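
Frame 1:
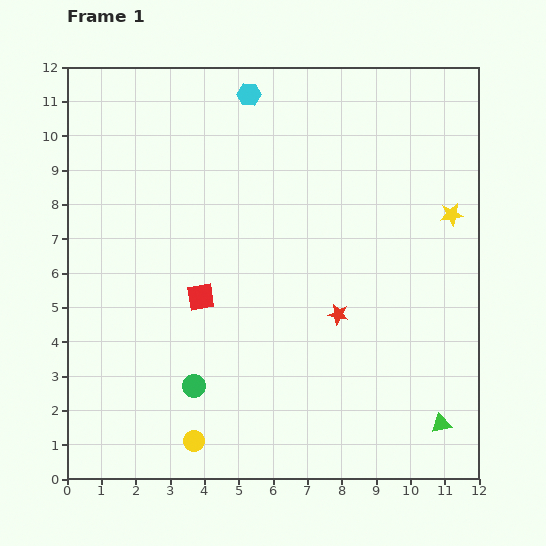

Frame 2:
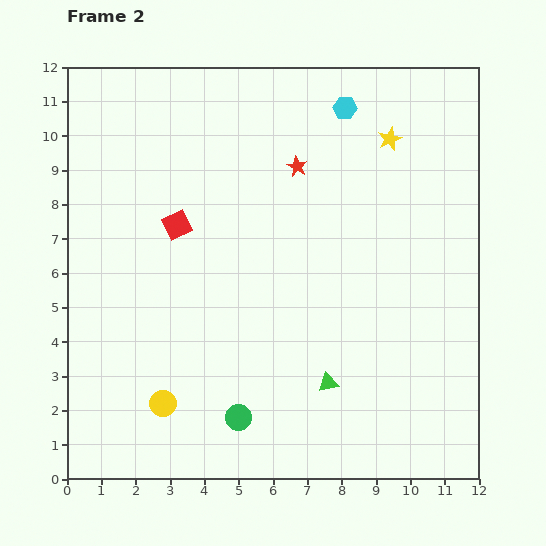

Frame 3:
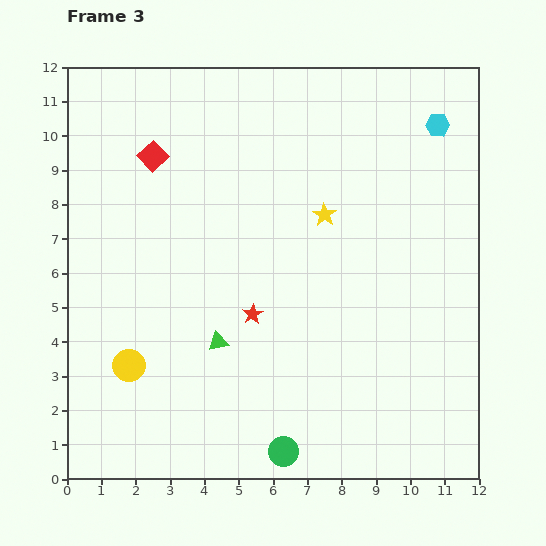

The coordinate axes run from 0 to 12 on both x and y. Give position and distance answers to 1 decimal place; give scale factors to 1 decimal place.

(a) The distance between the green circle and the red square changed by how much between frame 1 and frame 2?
+3.3

Distance in frame 1: 2.6. Distance in frame 2: 5.9.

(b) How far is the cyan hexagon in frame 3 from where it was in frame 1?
5.6

The cyan hexagon moved from (5.3, 11.2) to (10.8, 10.3), a distance of √(5.5² + 0.9²) ≈ 5.6.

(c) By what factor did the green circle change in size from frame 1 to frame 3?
1.3×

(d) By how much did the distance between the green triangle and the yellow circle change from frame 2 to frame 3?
-2.1

Distance in frame 2: 4.8. Distance in frame 3: 2.7.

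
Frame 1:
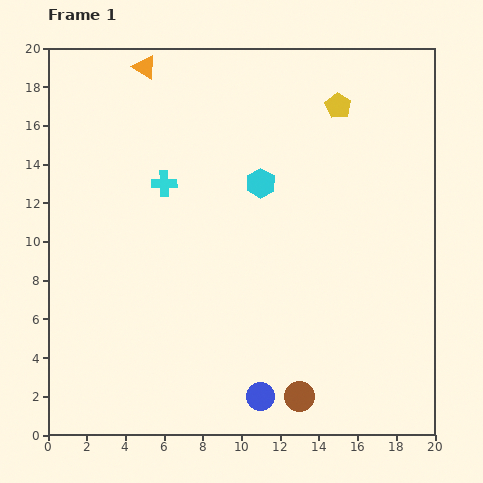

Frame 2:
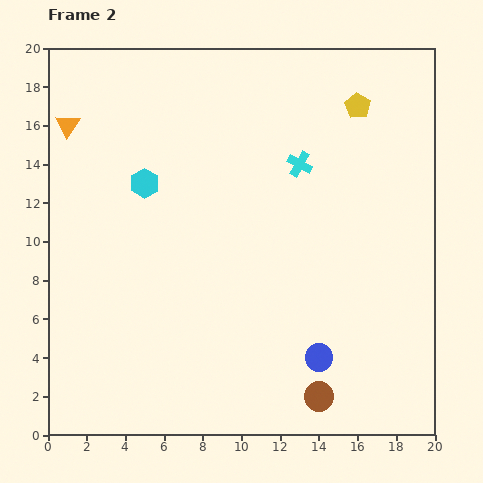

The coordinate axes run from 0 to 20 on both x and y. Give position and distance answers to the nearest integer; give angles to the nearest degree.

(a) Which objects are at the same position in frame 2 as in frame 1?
none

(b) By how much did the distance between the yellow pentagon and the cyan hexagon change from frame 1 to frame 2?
+6

Distance in frame 1: 6. Distance in frame 2: 12.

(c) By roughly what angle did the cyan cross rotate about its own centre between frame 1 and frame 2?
30° clockwise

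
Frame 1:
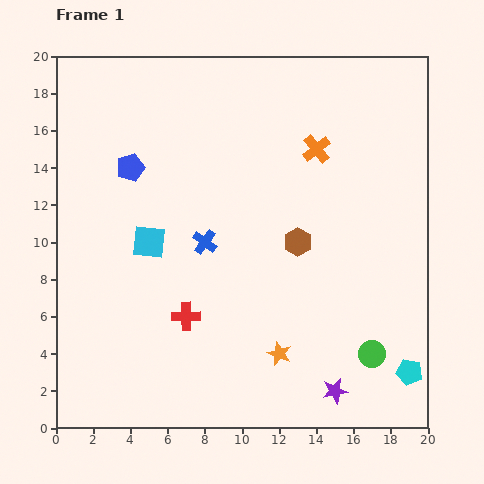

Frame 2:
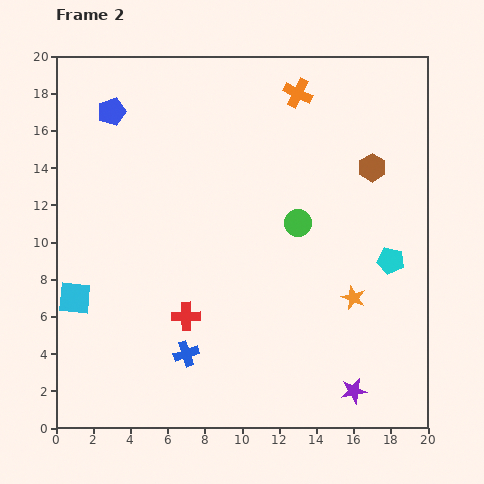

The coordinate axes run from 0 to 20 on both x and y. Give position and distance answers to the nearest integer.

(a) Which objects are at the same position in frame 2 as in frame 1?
the red cross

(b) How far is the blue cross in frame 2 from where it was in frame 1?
6

The blue cross moved from (8, 10) to (7, 4), a distance of √(1² + 6²) ≈ 6.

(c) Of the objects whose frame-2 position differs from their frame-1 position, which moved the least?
the purple star

(moved 1)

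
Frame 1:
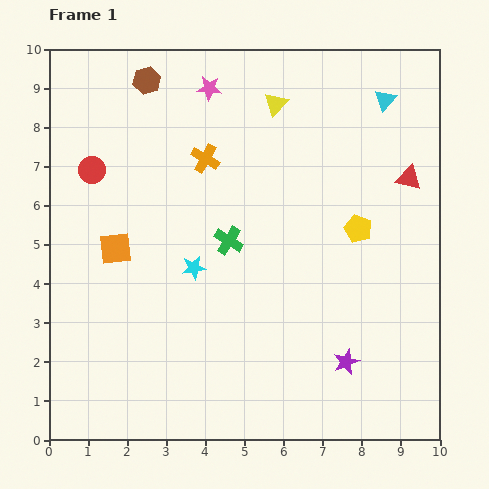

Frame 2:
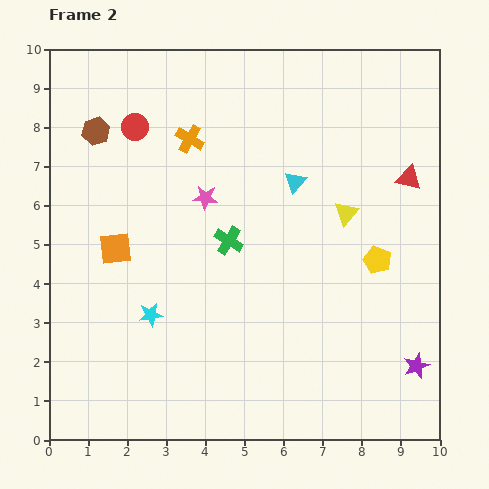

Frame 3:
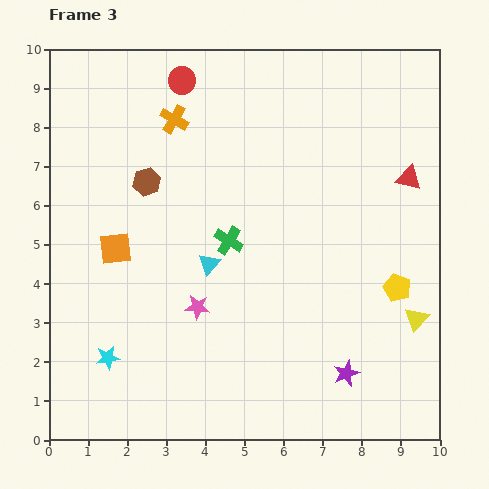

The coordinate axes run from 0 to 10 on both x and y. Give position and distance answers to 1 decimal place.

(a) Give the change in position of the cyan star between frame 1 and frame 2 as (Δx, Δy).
(-1.1, -1.2)

The cyan star was at (3.7, 4.4) in frame 1 and (2.6, 3.2) in frame 2.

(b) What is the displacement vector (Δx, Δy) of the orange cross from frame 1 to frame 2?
(-0.4, 0.5)

The orange cross was at (4.0, 7.2) in frame 1 and (3.6, 7.7) in frame 2.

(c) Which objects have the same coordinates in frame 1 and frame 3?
the green cross, the red triangle, the orange square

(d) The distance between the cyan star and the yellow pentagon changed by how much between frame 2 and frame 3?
+1.6

Distance in frame 2: 6.0. Distance in frame 3: 7.6.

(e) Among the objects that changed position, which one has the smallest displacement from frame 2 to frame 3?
the orange cross

(moved 0.6)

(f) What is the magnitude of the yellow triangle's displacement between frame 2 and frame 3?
3.2

The yellow triangle moved from (7.6, 5.8) to (9.4, 3.1), a distance of √(1.8² + 2.7²) ≈ 3.2.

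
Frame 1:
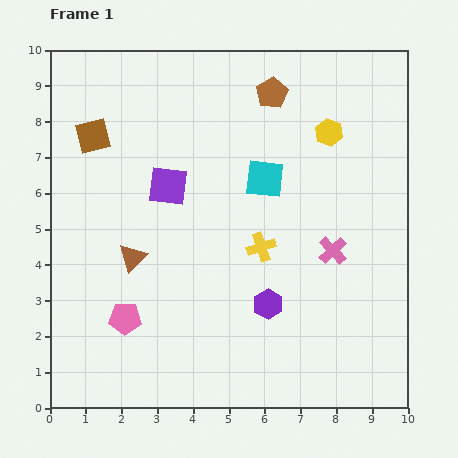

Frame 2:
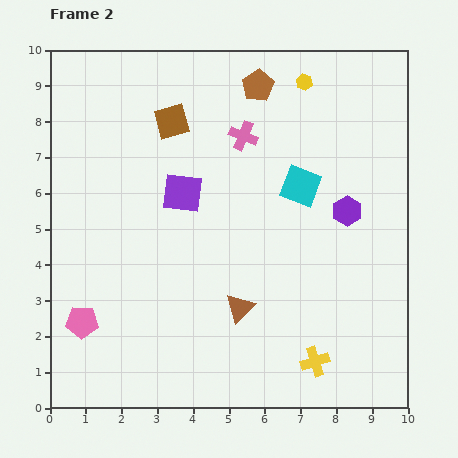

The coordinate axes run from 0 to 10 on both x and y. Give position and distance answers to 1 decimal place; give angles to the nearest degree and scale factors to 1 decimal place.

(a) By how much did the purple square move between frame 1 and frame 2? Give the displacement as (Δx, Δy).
(0.4, -0.2)

The purple square was at (3.3, 6.2) in frame 1 and (3.7, 6.0) in frame 2.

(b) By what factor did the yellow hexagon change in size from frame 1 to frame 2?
0.6×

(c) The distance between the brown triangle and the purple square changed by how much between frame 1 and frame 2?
+1.4

Distance in frame 1: 2.2. Distance in frame 2: 3.6.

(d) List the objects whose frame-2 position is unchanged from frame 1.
none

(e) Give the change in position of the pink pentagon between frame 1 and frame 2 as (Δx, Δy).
(-1.2, -0.1)

The pink pentagon was at (2.1, 2.5) in frame 1 and (0.9, 2.4) in frame 2.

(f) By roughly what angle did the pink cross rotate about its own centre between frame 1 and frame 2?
24° counter-clockwise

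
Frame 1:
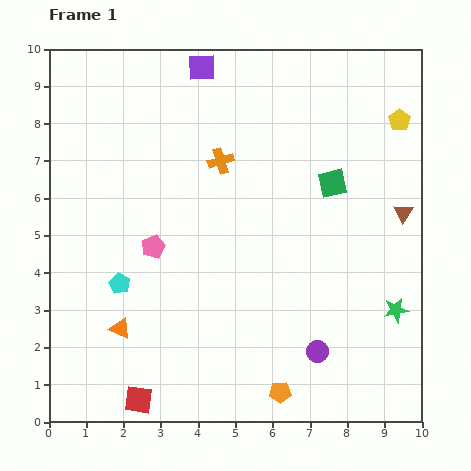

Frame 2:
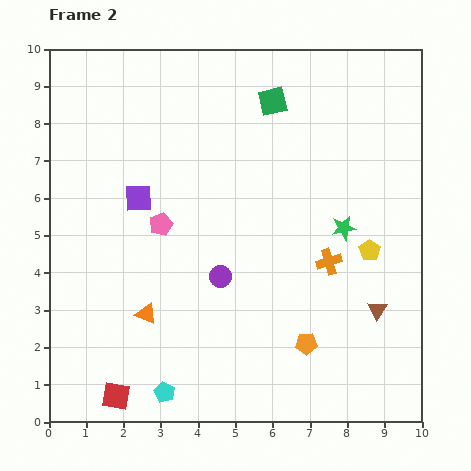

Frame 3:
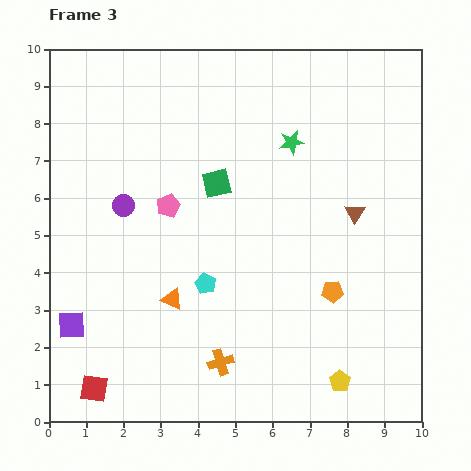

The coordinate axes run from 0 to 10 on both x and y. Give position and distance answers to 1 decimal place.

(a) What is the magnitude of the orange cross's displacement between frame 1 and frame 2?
4.0

The orange cross moved from (4.6, 7.0) to (7.5, 4.3), a distance of √(2.9² + 2.7²) ≈ 4.0.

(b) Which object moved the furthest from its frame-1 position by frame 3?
the purple square

(moved 7.7; next 7.2)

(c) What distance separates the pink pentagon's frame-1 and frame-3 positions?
1.2

The pink pentagon moved from (2.8, 4.7) to (3.2, 5.8), a distance of √(0.4² + 1.1²) ≈ 1.2.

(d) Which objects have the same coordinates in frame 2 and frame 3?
none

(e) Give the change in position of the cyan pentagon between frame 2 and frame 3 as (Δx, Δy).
(1.1, 2.9)

The cyan pentagon was at (3.1, 0.8) in frame 2 and (4.2, 3.7) in frame 3.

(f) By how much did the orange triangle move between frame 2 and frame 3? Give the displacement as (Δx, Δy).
(0.7, 0.4)

The orange triangle was at (2.6, 2.9) in frame 2 and (3.3, 3.3) in frame 3.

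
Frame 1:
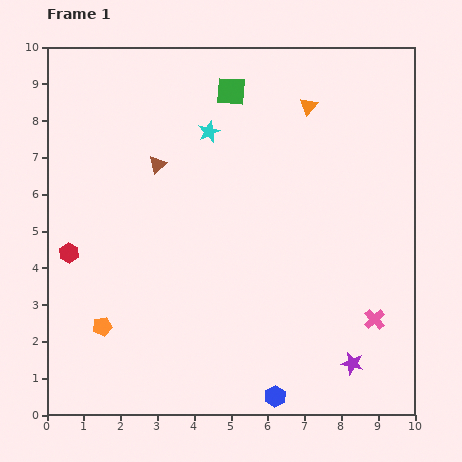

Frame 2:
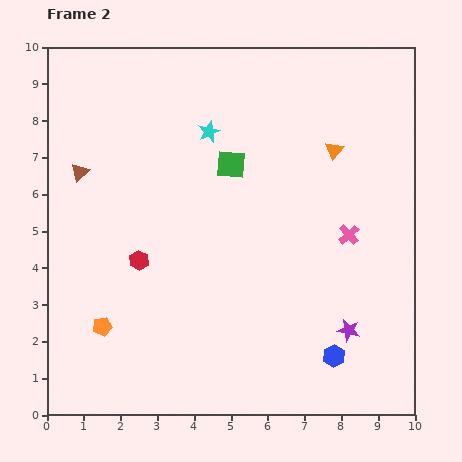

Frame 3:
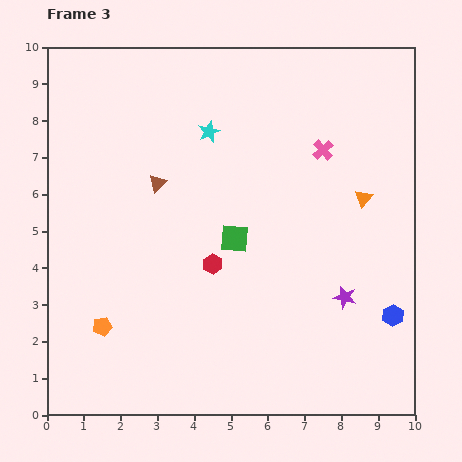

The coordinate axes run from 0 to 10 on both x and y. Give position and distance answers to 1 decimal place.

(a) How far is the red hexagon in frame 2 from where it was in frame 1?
1.9

The red hexagon moved from (0.6, 4.4) to (2.5, 4.2), a distance of √(1.9² + 0.2²) ≈ 1.9.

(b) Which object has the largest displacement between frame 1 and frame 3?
the pink cross

(moved 4.8; next 4.0)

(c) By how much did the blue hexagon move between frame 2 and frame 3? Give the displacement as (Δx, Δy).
(1.6, 1.1)

The blue hexagon was at (7.8, 1.6) in frame 2 and (9.4, 2.7) in frame 3.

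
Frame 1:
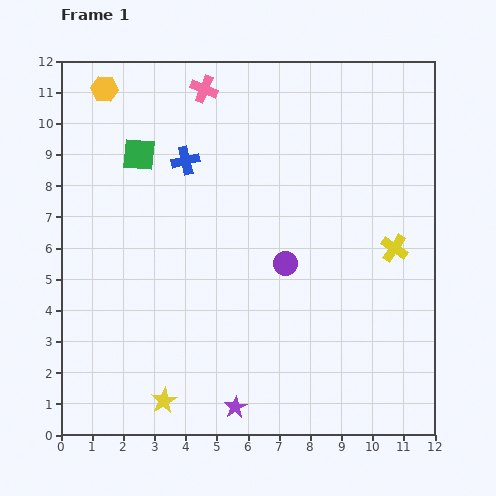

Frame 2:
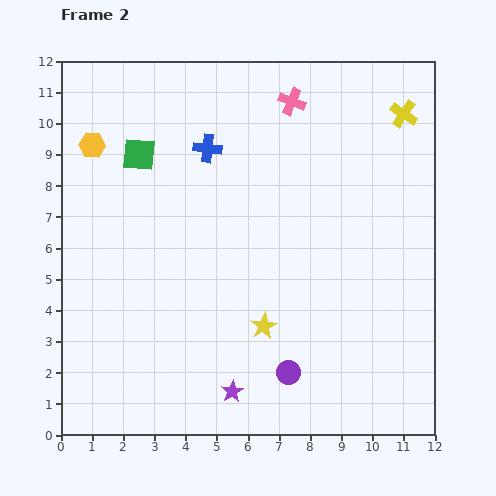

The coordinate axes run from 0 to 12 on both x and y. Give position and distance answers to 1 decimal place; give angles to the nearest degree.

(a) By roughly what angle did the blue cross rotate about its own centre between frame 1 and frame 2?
20° clockwise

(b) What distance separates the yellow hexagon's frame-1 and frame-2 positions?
1.8

The yellow hexagon moved from (1.4, 11.1) to (1.0, 9.3), a distance of √(0.4² + 1.8²) ≈ 1.8.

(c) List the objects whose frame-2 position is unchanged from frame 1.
the green square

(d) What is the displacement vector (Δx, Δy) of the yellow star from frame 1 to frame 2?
(3.2, 2.4)

The yellow star was at (3.3, 1.1) in frame 1 and (6.5, 3.5) in frame 2.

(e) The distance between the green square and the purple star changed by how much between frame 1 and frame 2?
-0.5

Distance in frame 1: 8.7. Distance in frame 2: 8.2.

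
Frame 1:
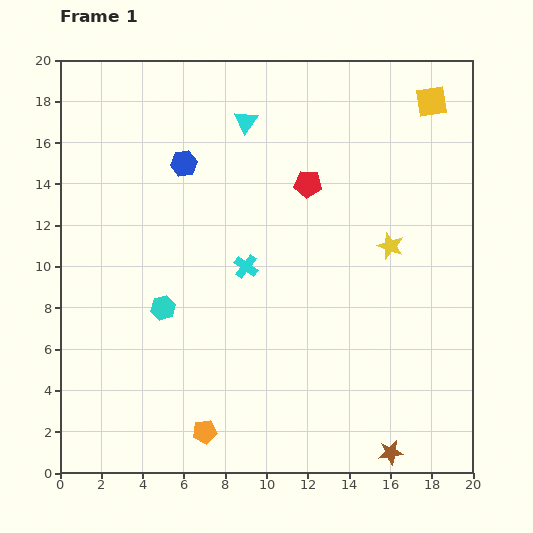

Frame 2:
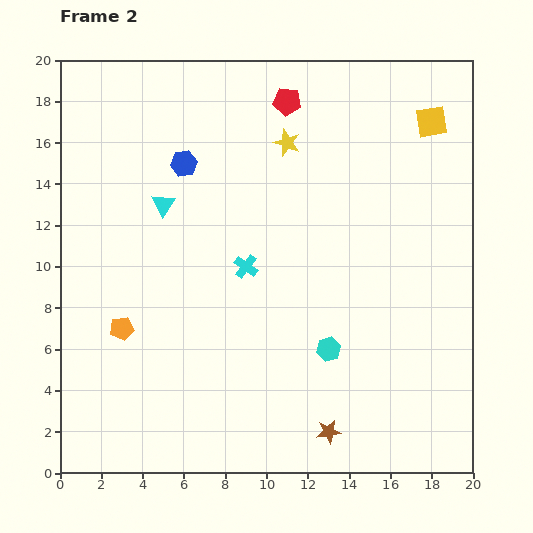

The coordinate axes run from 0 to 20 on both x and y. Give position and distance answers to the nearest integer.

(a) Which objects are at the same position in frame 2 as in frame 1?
the blue hexagon, the cyan cross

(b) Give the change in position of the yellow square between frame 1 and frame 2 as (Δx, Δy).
(0, -1)

The yellow square was at (18, 18) in frame 1 and (18, 17) in frame 2.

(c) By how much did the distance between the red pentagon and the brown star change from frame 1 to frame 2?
+2

Distance in frame 1: 14. Distance in frame 2: 16.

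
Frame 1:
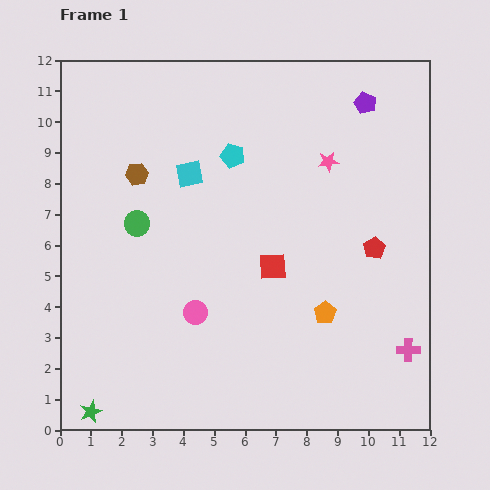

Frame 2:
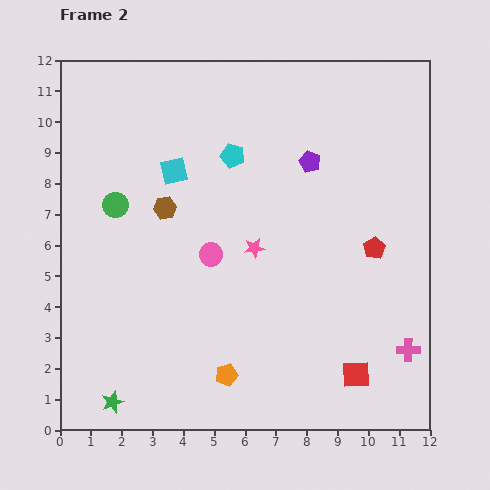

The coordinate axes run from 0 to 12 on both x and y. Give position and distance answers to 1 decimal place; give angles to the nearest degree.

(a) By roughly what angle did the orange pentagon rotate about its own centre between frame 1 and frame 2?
18° clockwise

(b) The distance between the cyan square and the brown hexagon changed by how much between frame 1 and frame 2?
-0.5

Distance in frame 1: 1.7. Distance in frame 2: 1.2.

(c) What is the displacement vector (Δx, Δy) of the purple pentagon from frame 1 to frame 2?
(-1.8, -1.9)

The purple pentagon was at (9.9, 10.6) in frame 1 and (8.1, 8.7) in frame 2.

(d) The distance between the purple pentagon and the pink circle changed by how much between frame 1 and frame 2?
-4.3

Distance in frame 1: 8.7. Distance in frame 2: 4.4.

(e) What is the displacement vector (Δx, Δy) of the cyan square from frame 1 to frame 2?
(-0.5, 0.1)

The cyan square was at (4.2, 8.3) in frame 1 and (3.7, 8.4) in frame 2.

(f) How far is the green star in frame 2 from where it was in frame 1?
0.8

The green star moved from (1.0, 0.6) to (1.7, 0.9), a distance of √(0.7² + 0.3²) ≈ 0.8.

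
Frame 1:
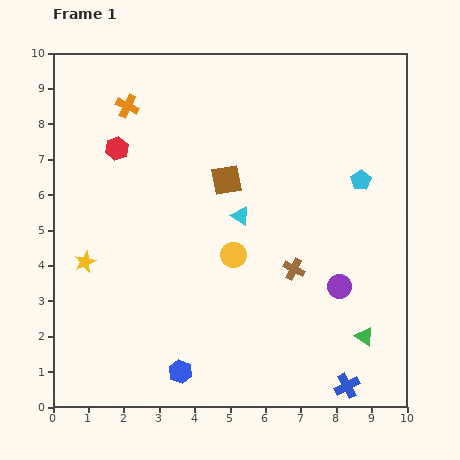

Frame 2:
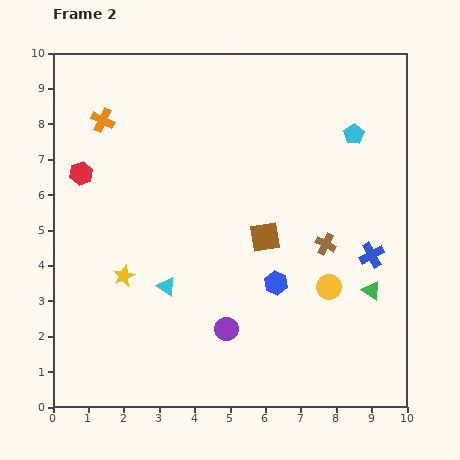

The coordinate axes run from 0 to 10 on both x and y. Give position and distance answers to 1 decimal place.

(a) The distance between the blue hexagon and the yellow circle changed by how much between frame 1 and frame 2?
-2.1

Distance in frame 1: 3.6. Distance in frame 2: 1.5.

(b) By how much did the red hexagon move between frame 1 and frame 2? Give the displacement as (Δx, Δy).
(-1.0, -0.7)

The red hexagon was at (1.8, 7.3) in frame 1 and (0.8, 6.6) in frame 2.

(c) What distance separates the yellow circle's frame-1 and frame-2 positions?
2.8

The yellow circle moved from (5.1, 4.3) to (7.8, 3.4), a distance of √(2.7² + 0.9²) ≈ 2.8.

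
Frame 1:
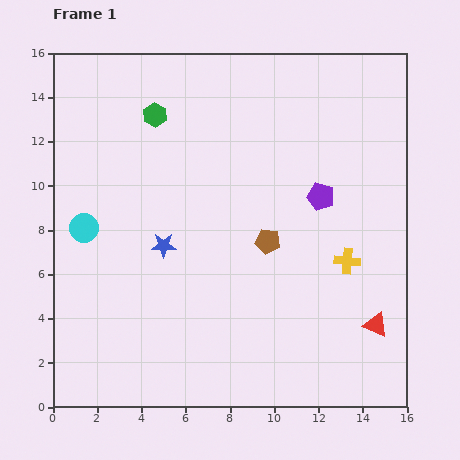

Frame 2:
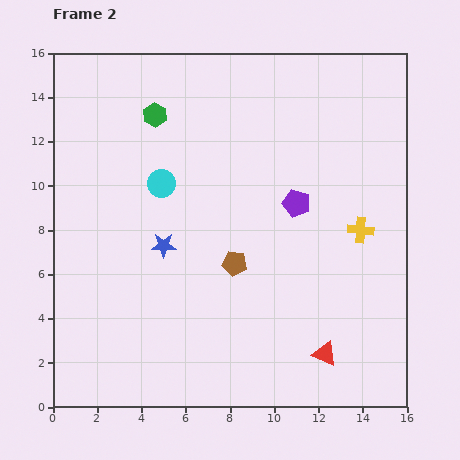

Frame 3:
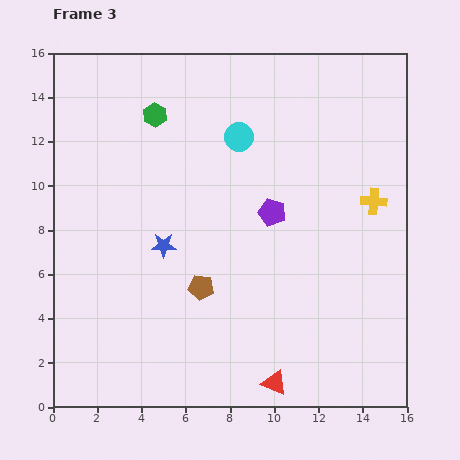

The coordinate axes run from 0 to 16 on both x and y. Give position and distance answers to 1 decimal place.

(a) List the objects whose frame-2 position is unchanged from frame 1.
the blue star, the green hexagon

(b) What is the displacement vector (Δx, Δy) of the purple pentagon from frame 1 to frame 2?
(-1.1, -0.3)

The purple pentagon was at (12.1, 9.5) in frame 1 and (11.0, 9.2) in frame 2.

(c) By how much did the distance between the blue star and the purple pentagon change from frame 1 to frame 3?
-2.3

Distance in frame 1: 7.4. Distance in frame 3: 5.1.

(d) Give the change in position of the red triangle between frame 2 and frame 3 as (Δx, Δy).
(-2.3, -1.3)

The red triangle was at (12.3, 2.4) in frame 2 and (10.0, 1.1) in frame 3.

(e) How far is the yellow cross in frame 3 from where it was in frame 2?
1.4

The yellow cross moved from (13.9, 8.0) to (14.5, 9.3), a distance of √(0.6² + 1.3²) ≈ 1.4.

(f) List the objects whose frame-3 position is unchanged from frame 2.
the blue star, the green hexagon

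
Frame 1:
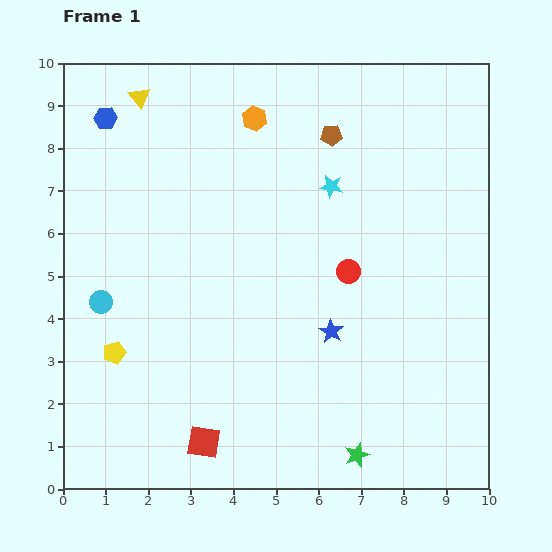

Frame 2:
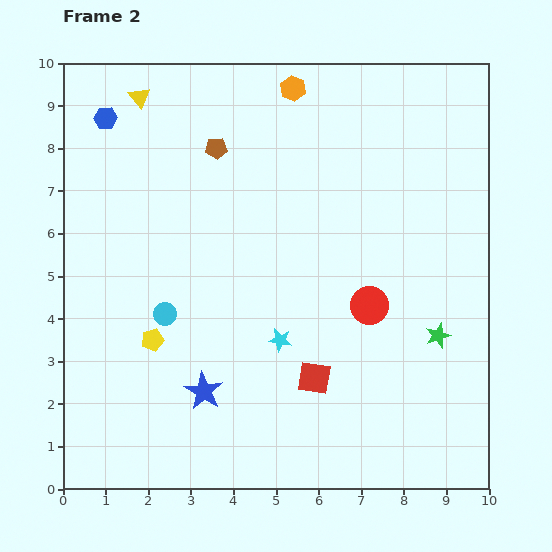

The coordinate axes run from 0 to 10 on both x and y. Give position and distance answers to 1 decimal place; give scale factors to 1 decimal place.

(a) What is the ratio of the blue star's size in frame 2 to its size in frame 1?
1.6×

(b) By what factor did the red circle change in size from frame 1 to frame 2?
1.6×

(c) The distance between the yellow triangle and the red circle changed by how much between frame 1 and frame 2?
+0.9

Distance in frame 1: 6.4. Distance in frame 2: 7.3.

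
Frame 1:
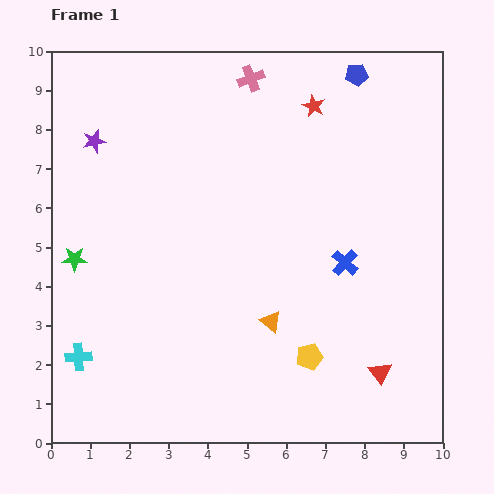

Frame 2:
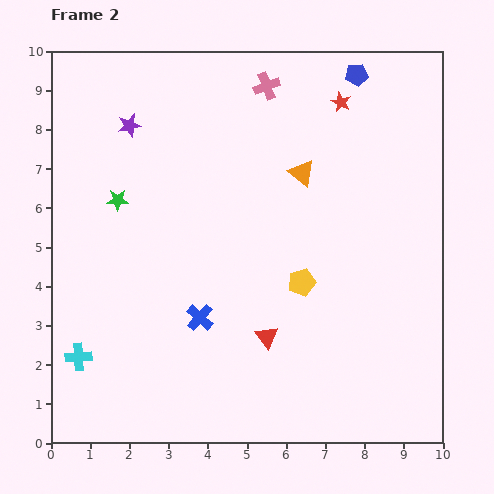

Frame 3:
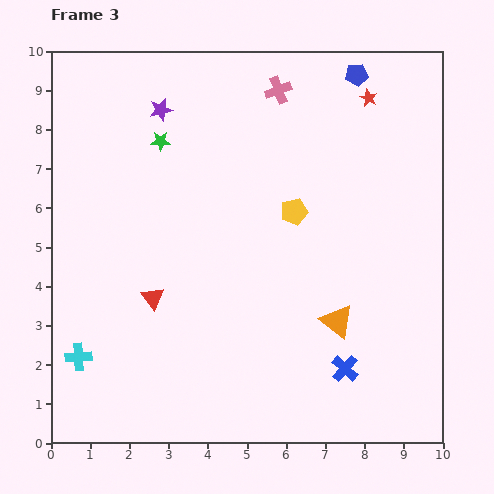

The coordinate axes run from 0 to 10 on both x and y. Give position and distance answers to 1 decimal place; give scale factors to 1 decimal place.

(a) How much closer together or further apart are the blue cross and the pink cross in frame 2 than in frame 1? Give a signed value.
+0.8

Distance in frame 1: 5.3. Distance in frame 2: 6.1.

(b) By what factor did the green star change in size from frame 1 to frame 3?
0.8×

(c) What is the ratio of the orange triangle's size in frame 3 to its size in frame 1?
1.6×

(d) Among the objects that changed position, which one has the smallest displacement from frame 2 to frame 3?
the pink cross

(moved 0.3)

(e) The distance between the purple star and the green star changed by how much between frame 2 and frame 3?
-1.1

Distance in frame 2: 1.9. Distance in frame 3: 0.8.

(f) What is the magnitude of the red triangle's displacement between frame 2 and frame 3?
3.1

The red triangle moved from (5.5, 2.7) to (2.6, 3.7), a distance of √(2.9² + 1.0²) ≈ 3.1.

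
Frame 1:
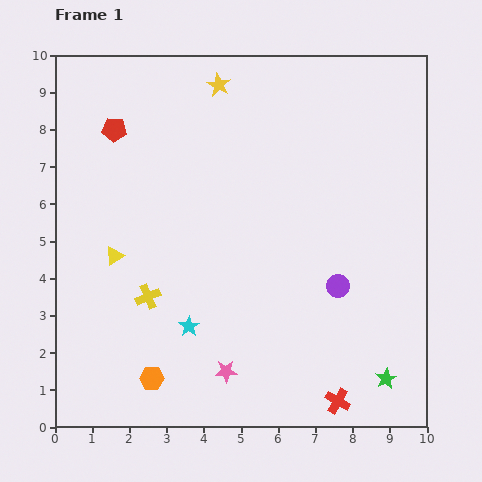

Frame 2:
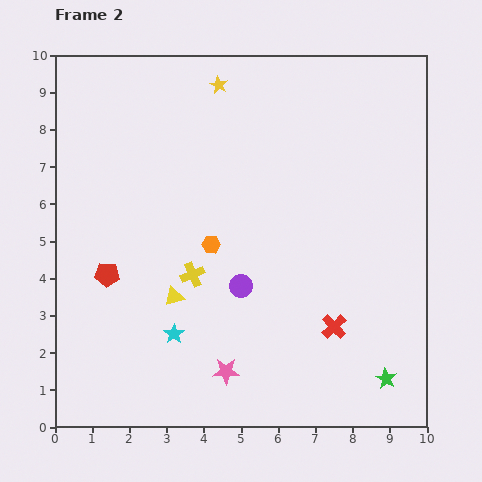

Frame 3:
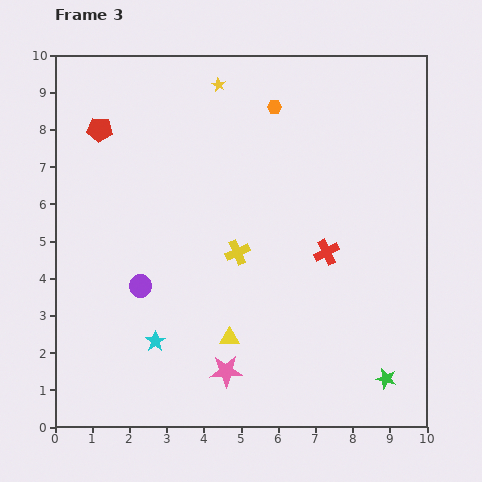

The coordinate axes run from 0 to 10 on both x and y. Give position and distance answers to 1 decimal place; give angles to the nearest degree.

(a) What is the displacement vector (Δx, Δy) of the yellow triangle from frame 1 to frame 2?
(1.6, -1.1)

The yellow triangle was at (1.6, 4.6) in frame 1 and (3.2, 3.5) in frame 2.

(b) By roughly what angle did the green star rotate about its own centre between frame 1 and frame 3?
30° counter-clockwise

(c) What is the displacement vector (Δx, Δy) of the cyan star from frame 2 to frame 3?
(-0.5, -0.2)

The cyan star was at (3.2, 2.5) in frame 2 and (2.7, 2.3) in frame 3.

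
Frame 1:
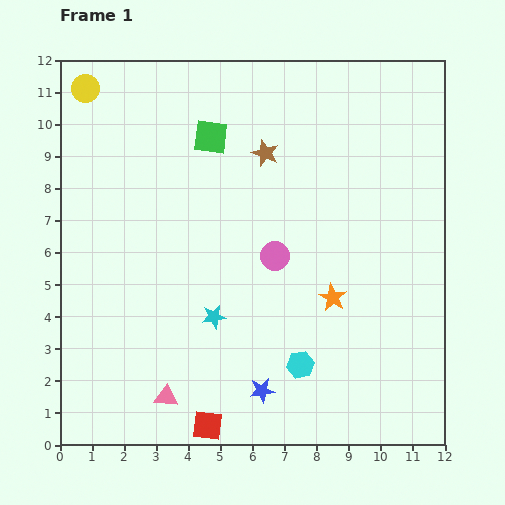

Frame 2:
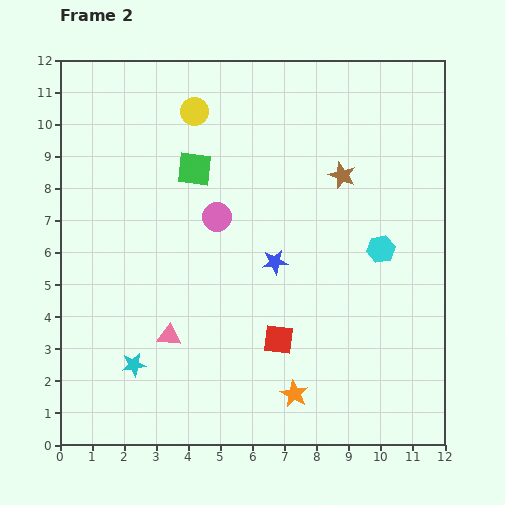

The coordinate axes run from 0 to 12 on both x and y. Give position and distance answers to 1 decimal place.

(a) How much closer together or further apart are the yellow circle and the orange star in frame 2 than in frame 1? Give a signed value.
-0.8

Distance in frame 1: 10.1. Distance in frame 2: 9.3.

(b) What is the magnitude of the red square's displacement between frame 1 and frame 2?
3.5

The red square moved from (4.6, 0.6) to (6.8, 3.3), a distance of √(2.2² + 2.7²) ≈ 3.5.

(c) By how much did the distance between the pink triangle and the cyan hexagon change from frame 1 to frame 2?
+2.8

Distance in frame 1: 4.3. Distance in frame 2: 7.1.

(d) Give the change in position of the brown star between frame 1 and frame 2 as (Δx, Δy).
(2.4, -0.7)

The brown star was at (6.4, 9.1) in frame 1 and (8.8, 8.4) in frame 2.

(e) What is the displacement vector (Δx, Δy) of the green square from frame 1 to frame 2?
(-0.5, -1.0)

The green square was at (4.7, 9.6) in frame 1 and (4.2, 8.6) in frame 2.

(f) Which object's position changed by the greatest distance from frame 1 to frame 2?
the cyan hexagon

(moved 4.4; next 4.0)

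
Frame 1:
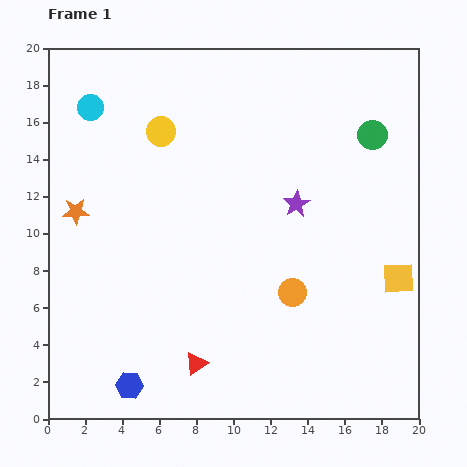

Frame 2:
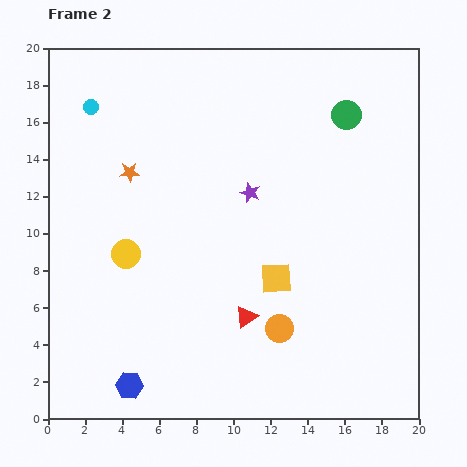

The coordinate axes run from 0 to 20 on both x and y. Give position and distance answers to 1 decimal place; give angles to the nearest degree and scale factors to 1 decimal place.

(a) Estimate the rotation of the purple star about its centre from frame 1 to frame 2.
22° counter-clockwise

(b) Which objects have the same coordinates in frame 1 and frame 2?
the blue hexagon, the cyan circle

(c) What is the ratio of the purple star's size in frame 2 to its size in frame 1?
0.8×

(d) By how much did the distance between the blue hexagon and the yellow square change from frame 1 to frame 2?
-5.8

Distance in frame 1: 15.6. Distance in frame 2: 9.8.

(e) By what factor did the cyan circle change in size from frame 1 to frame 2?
0.6×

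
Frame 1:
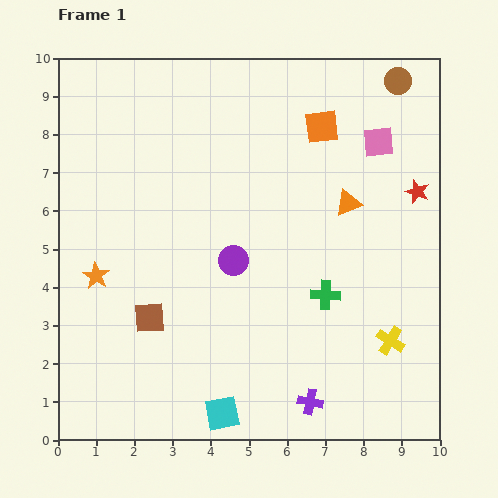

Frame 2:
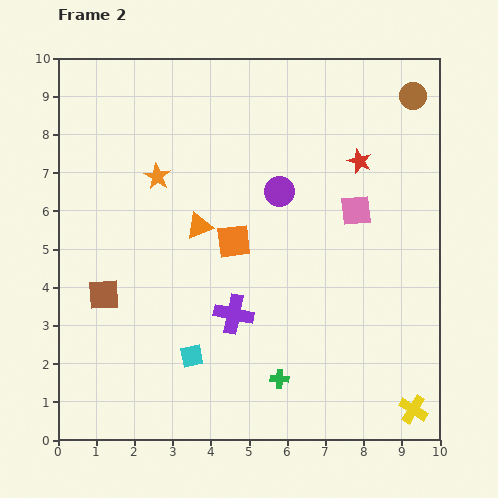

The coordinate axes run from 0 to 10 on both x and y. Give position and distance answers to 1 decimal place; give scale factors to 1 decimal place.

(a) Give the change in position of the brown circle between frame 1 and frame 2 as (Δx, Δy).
(0.4, -0.4)

The brown circle was at (8.9, 9.4) in frame 1 and (9.3, 9.0) in frame 2.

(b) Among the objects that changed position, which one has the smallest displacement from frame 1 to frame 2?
the brown circle

(moved 0.6)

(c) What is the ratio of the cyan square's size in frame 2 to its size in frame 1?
0.7×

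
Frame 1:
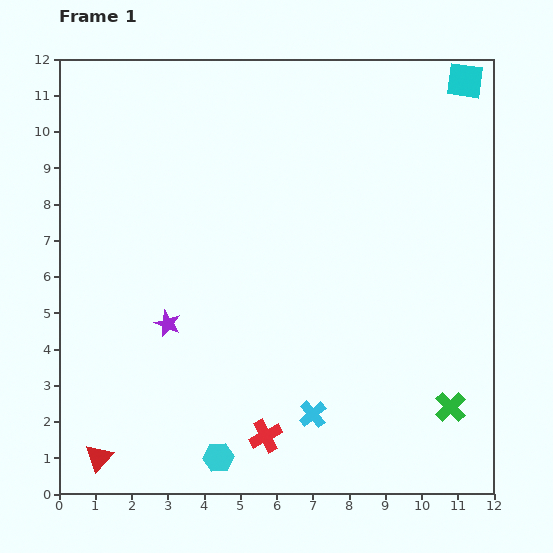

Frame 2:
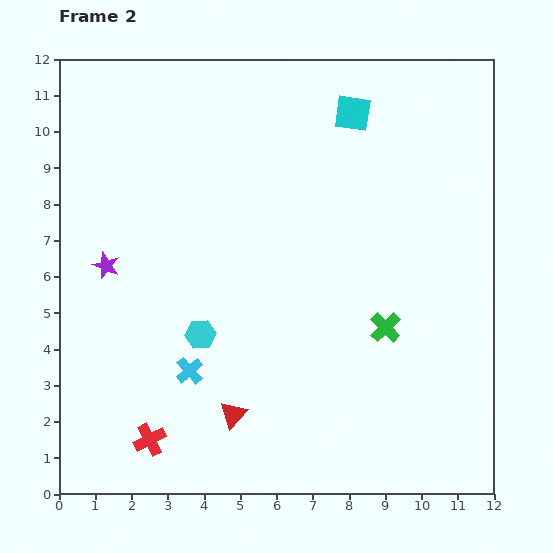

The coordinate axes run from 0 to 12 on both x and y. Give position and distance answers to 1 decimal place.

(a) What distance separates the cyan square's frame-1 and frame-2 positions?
3.2

The cyan square moved from (11.2, 11.4) to (8.1, 10.5), a distance of √(3.1² + 0.9²) ≈ 3.2.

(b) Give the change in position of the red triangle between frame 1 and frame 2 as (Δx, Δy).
(3.7, 1.2)

The red triangle was at (1.1, 1.0) in frame 1 and (4.8, 2.2) in frame 2.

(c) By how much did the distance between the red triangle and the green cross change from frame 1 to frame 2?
-5.0

Distance in frame 1: 9.8. Distance in frame 2: 4.8.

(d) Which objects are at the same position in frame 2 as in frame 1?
none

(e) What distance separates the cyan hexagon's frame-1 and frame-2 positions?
3.4

The cyan hexagon moved from (4.4, 1.0) to (3.9, 4.4), a distance of √(0.5² + 3.4²) ≈ 3.4.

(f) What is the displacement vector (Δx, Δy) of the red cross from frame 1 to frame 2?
(-3.2, -0.1)

The red cross was at (5.7, 1.6) in frame 1 and (2.5, 1.5) in frame 2.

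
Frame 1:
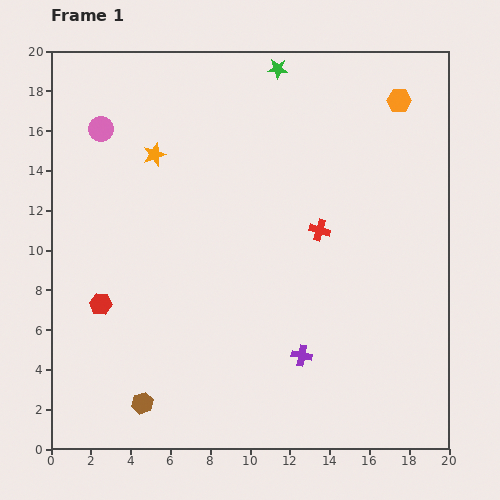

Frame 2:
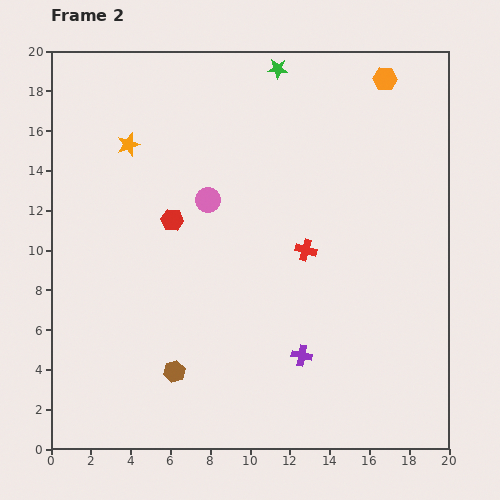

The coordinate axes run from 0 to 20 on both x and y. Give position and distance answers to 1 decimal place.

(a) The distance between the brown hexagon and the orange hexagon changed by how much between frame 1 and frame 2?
-1.8

Distance in frame 1: 19.9. Distance in frame 2: 18.1.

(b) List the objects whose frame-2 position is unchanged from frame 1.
the green star, the purple cross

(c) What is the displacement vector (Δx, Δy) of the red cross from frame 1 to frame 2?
(-0.7, -1.0)

The red cross was at (13.5, 11.0) in frame 1 and (12.8, 10.0) in frame 2.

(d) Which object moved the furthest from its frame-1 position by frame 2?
the pink circle

(moved 6.5; next 5.5)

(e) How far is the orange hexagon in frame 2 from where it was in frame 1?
1.3

The orange hexagon moved from (17.5, 17.5) to (16.8, 18.6), a distance of √(0.7² + 1.1²) ≈ 1.3.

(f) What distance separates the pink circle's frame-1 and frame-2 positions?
6.5

The pink circle moved from (2.5, 16.1) to (7.9, 12.5), a distance of √(5.4² + 3.6²) ≈ 6.5.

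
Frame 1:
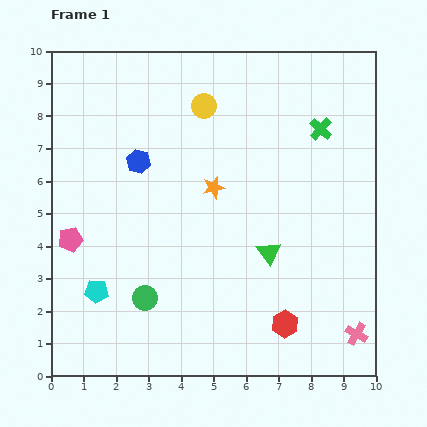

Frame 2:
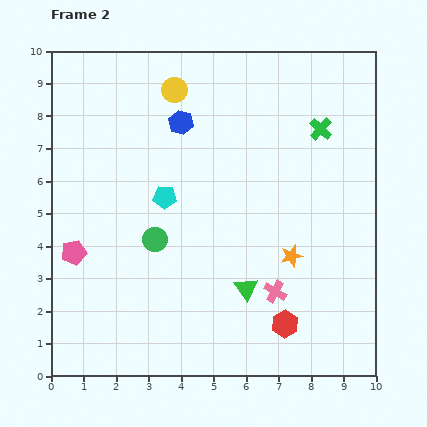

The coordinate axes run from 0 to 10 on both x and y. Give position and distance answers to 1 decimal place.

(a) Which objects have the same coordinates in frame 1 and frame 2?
the green cross, the red hexagon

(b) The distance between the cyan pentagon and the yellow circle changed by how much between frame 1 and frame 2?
-3.3

Distance in frame 1: 6.6. Distance in frame 2: 3.3.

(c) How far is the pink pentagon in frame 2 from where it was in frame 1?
0.4

The pink pentagon moved from (0.6, 4.2) to (0.7, 3.8), a distance of √(0.1² + 0.4²) ≈ 0.4.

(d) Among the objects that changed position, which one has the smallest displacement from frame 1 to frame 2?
the pink pentagon

(moved 0.4)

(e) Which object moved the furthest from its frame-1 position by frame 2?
the cyan pentagon

(moved 3.6; next 3.2)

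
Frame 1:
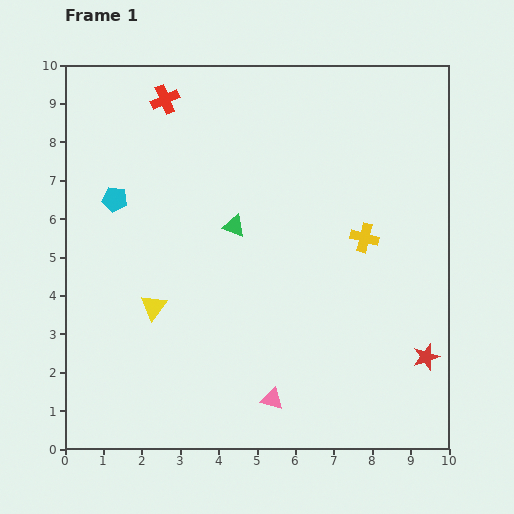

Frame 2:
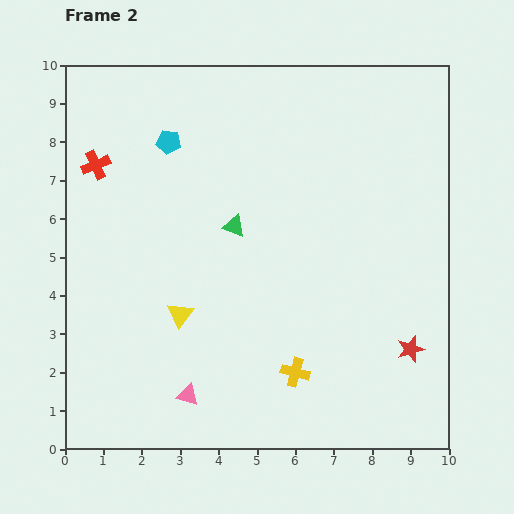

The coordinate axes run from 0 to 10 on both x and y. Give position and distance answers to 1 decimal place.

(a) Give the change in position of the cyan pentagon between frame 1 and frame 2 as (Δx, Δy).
(1.4, 1.5)

The cyan pentagon was at (1.3, 6.5) in frame 1 and (2.7, 8.0) in frame 2.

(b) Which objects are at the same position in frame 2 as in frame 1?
the green triangle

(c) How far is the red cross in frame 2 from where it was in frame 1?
2.5

The red cross moved from (2.6, 9.1) to (0.8, 7.4), a distance of √(1.8² + 1.7²) ≈ 2.5.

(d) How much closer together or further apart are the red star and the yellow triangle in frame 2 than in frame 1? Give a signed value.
-1.1

Distance in frame 1: 7.2. Distance in frame 2: 6.1.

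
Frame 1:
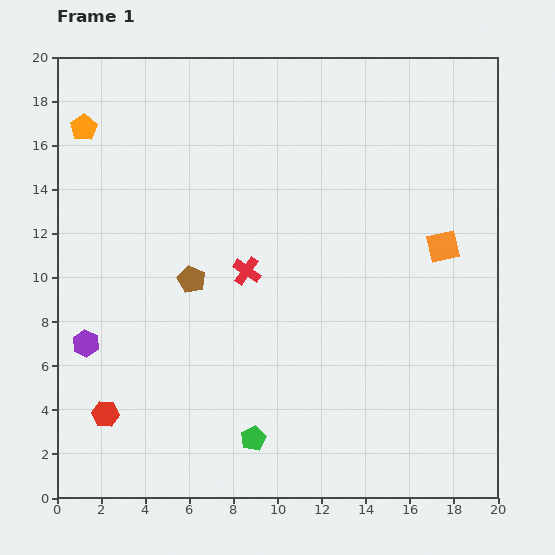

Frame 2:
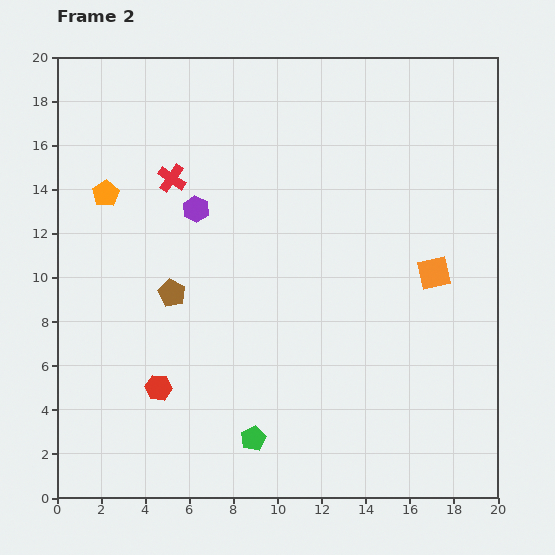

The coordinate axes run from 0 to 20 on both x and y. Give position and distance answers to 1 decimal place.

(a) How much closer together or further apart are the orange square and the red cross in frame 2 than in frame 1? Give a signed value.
+3.7

Distance in frame 1: 9.0. Distance in frame 2: 12.7.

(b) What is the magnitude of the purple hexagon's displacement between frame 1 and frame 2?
7.9

The purple hexagon moved from (1.3, 7.0) to (6.3, 13.1), a distance of √(5.0² + 6.1²) ≈ 7.9.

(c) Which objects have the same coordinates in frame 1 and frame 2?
the green pentagon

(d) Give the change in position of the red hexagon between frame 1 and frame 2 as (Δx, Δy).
(2.4, 1.2)

The red hexagon was at (2.2, 3.8) in frame 1 and (4.6, 5.0) in frame 2.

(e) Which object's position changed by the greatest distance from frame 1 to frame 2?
the purple hexagon

(moved 7.9; next 5.4)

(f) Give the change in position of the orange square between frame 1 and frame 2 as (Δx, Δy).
(-0.4, -1.2)

The orange square was at (17.5, 11.4) in frame 1 and (17.1, 10.2) in frame 2.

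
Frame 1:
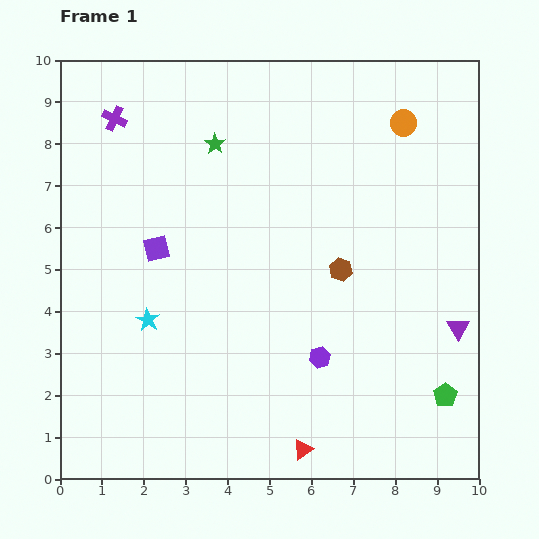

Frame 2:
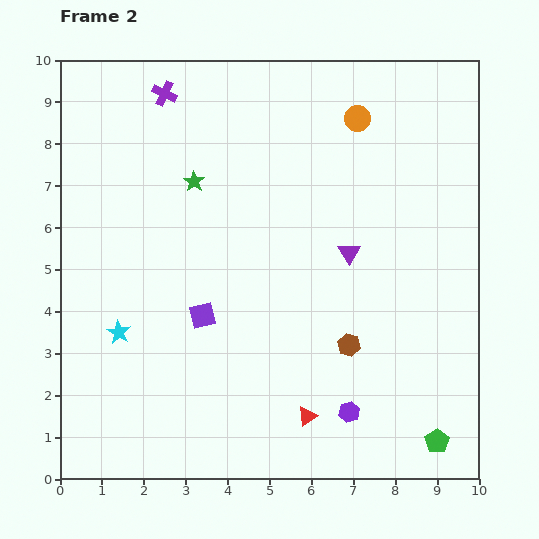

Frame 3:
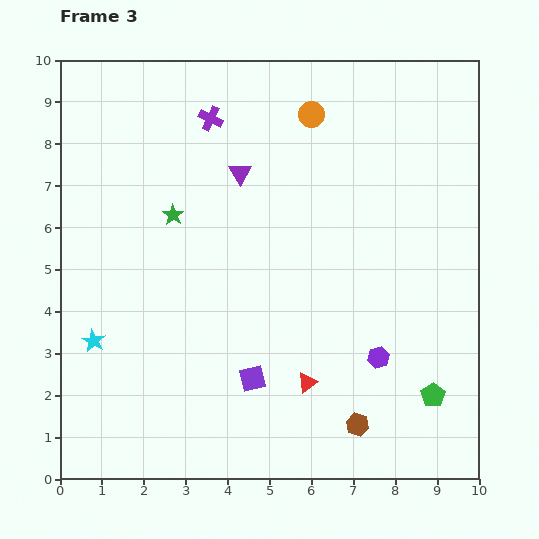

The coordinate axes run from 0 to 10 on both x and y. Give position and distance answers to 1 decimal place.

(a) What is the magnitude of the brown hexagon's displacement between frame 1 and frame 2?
1.8

The brown hexagon moved from (6.7, 5.0) to (6.9, 3.2), a distance of √(0.2² + 1.8²) ≈ 1.8.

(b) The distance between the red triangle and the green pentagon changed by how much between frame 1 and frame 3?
-0.6

Distance in frame 1: 3.6. Distance in frame 3: 3.0.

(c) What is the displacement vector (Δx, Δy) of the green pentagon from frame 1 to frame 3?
(-0.3, 0.0)

The green pentagon was at (9.2, 2.0) in frame 1 and (8.9, 2.0) in frame 3.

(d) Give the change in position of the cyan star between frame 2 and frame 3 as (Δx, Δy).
(-0.6, -0.2)

The cyan star was at (1.4, 3.5) in frame 2 and (0.8, 3.3) in frame 3.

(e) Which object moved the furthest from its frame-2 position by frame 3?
the purple triangle

(moved 3.2; next 1.9)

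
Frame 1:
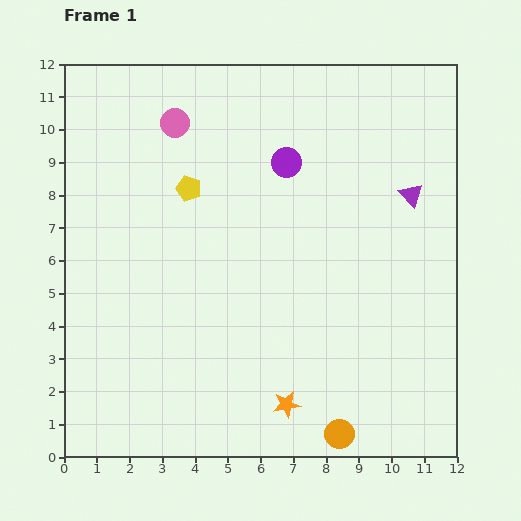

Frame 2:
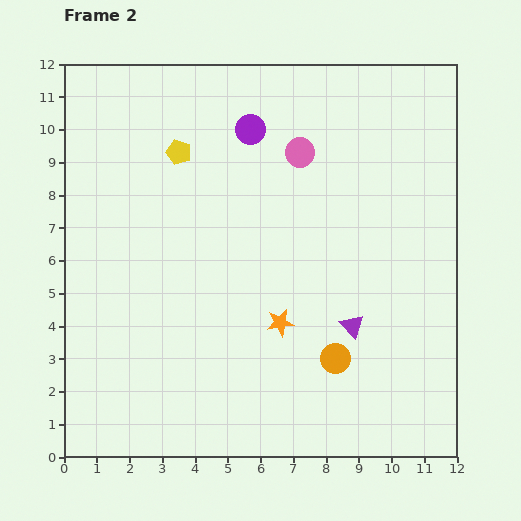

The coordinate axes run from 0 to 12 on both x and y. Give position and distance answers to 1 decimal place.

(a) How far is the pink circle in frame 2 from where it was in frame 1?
3.9

The pink circle moved from (3.4, 10.2) to (7.2, 9.3), a distance of √(3.8² + 0.9²) ≈ 3.9.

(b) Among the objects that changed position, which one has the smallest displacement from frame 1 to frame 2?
the yellow pentagon

(moved 1.1)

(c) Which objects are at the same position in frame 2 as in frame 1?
none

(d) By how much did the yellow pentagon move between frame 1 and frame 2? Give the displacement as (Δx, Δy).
(-0.3, 1.1)

The yellow pentagon was at (3.8, 8.2) in frame 1 and (3.5, 9.3) in frame 2.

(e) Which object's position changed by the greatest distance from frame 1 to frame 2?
the purple triangle

(moved 4.4; next 3.9)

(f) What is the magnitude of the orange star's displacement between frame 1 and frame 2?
2.5

The orange star moved from (6.8, 1.6) to (6.6, 4.1), a distance of √(0.2² + 2.5²) ≈ 2.5.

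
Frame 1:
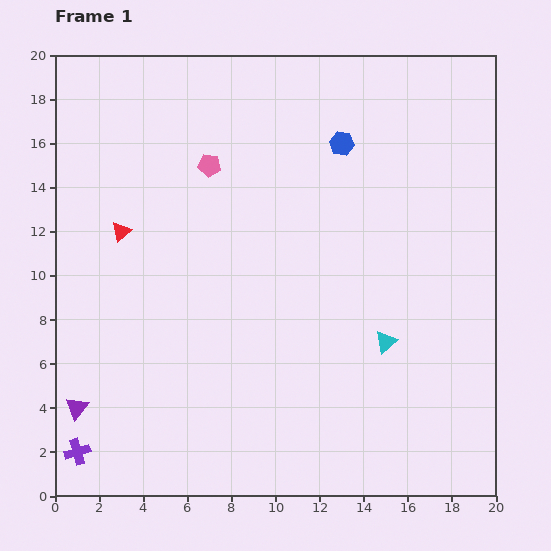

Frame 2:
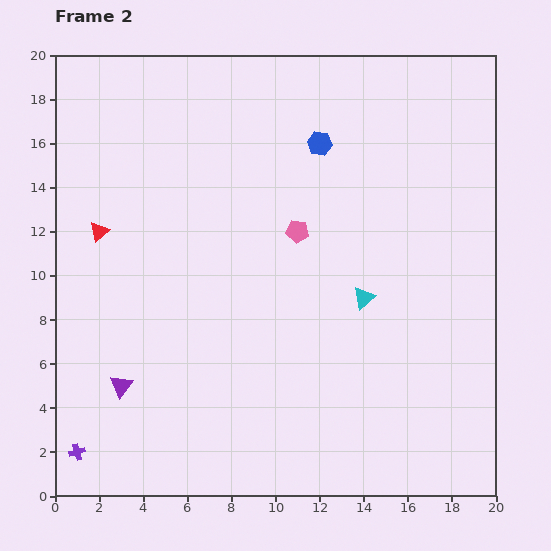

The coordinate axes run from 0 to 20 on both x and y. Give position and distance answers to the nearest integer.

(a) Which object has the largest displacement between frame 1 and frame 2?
the pink pentagon

(moved 5; next 2)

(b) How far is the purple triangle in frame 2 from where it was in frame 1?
2

The purple triangle moved from (1, 4) to (3, 5), a distance of √(2² + 1²) ≈ 2.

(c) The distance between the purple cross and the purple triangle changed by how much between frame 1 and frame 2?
+2

Distance in frame 1: 2. Distance in frame 2: 4.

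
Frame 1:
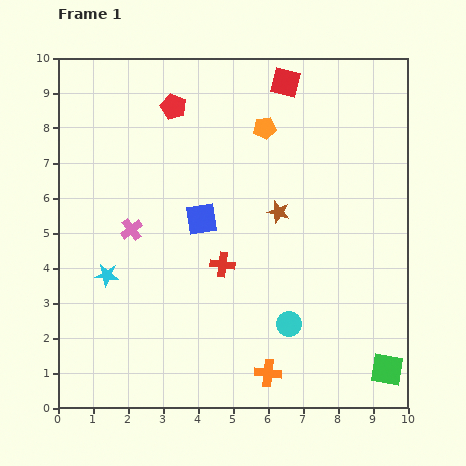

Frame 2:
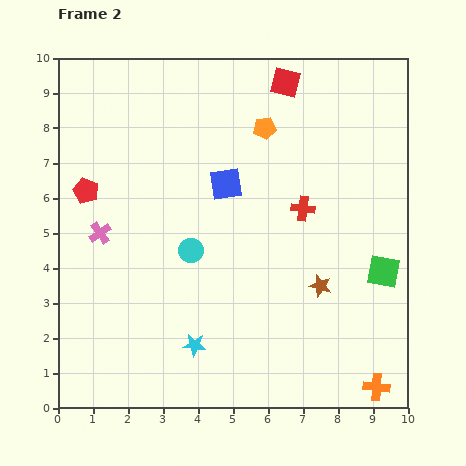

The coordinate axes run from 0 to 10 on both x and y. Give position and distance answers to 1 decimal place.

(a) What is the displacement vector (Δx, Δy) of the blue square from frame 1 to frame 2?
(0.7, 1.0)

The blue square was at (4.1, 5.4) in frame 1 and (4.8, 6.4) in frame 2.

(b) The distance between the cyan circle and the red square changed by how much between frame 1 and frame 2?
-1.4

Distance in frame 1: 6.9. Distance in frame 2: 5.5.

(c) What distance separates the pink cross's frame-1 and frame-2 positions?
0.9

The pink cross moved from (2.1, 5.1) to (1.2, 5.0), a distance of √(0.9² + 0.1²) ≈ 0.9.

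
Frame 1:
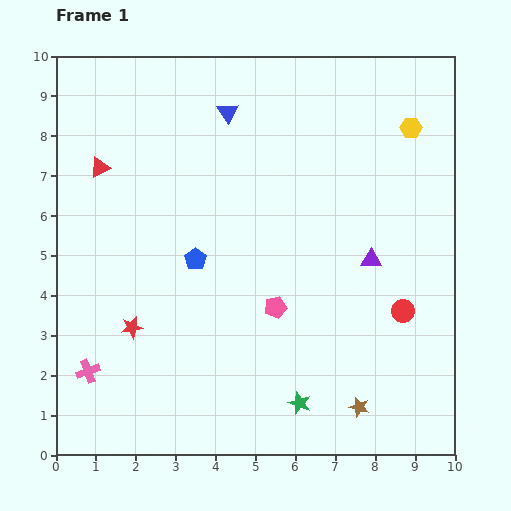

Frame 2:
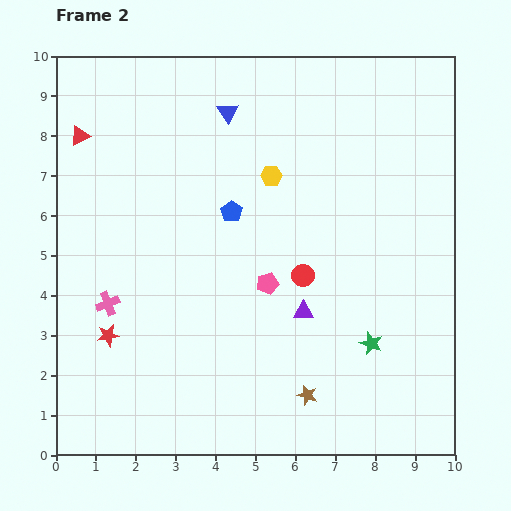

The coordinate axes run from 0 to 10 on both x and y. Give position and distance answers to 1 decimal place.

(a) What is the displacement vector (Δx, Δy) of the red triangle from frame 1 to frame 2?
(-0.5, 0.8)

The red triangle was at (1.1, 7.2) in frame 1 and (0.6, 8.0) in frame 2.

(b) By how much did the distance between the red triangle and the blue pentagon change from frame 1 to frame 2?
+0.9

Distance in frame 1: 3.3. Distance in frame 2: 4.2.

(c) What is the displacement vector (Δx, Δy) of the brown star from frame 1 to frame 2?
(-1.3, 0.3)

The brown star was at (7.6, 1.2) in frame 1 and (6.3, 1.5) in frame 2.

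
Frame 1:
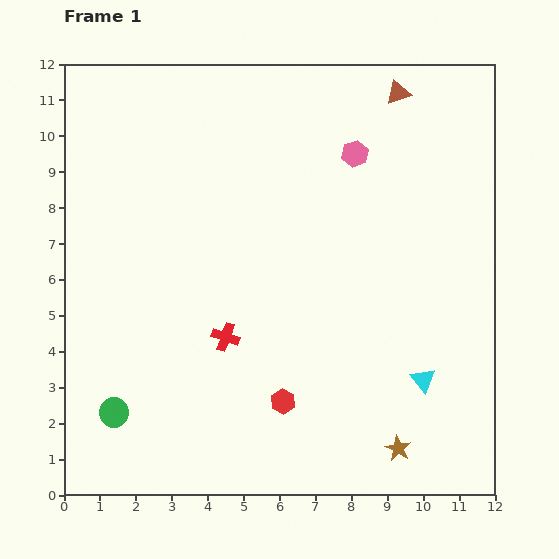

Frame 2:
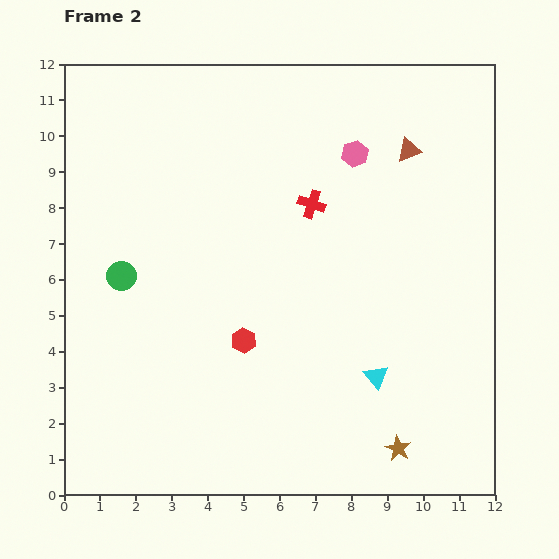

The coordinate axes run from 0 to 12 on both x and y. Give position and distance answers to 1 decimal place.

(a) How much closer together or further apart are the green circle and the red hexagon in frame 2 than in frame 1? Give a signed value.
-0.9

Distance in frame 1: 4.7. Distance in frame 2: 3.8.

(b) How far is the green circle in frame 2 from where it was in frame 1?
3.8

The green circle moved from (1.4, 2.3) to (1.6, 6.1), a distance of √(0.2² + 3.8²) ≈ 3.8.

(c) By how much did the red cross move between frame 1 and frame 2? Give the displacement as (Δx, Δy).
(2.4, 3.7)

The red cross was at (4.5, 4.4) in frame 1 and (6.9, 8.1) in frame 2.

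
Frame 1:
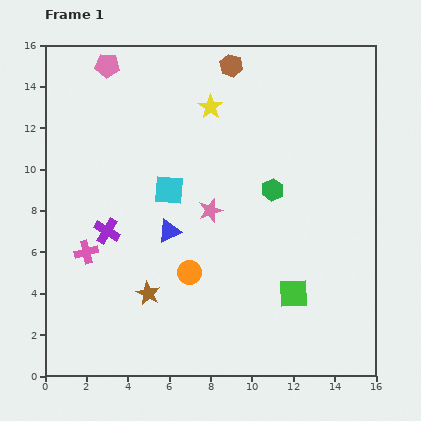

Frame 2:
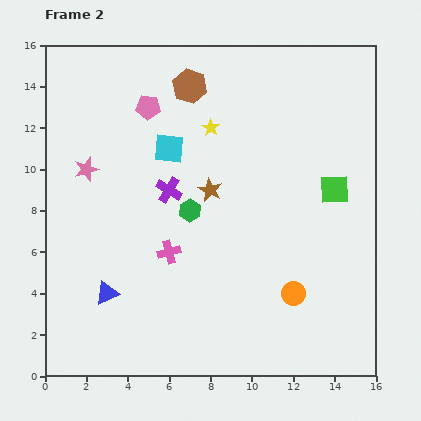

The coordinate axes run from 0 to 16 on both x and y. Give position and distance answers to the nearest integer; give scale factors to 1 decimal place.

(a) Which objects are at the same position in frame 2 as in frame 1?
none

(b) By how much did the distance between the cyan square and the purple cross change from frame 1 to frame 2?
-2

Distance in frame 1: 4. Distance in frame 2: 2.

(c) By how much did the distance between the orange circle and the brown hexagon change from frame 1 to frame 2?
+1

Distance in frame 1: 10. Distance in frame 2: 11.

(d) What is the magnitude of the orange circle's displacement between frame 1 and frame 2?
5

The orange circle moved from (7, 5) to (12, 4), a distance of √(5² + 1²) ≈ 5.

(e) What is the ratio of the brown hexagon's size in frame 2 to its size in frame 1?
1.5×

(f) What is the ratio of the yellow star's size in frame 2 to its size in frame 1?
0.7×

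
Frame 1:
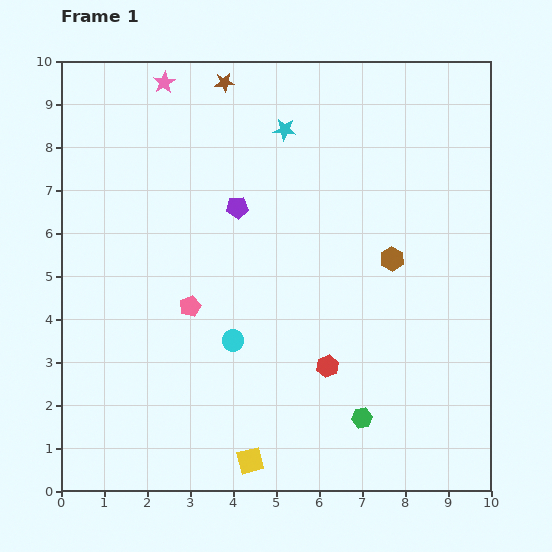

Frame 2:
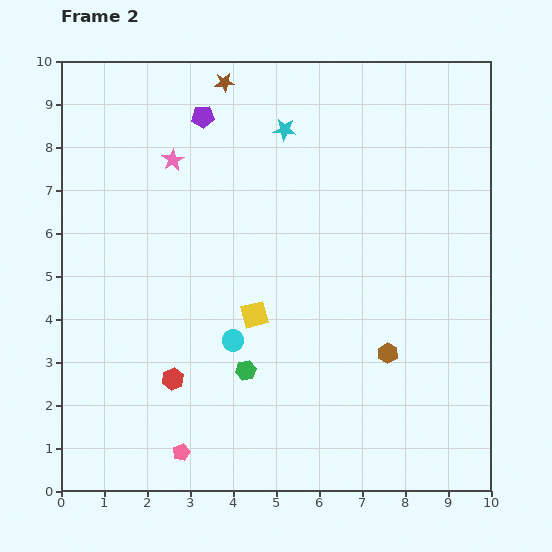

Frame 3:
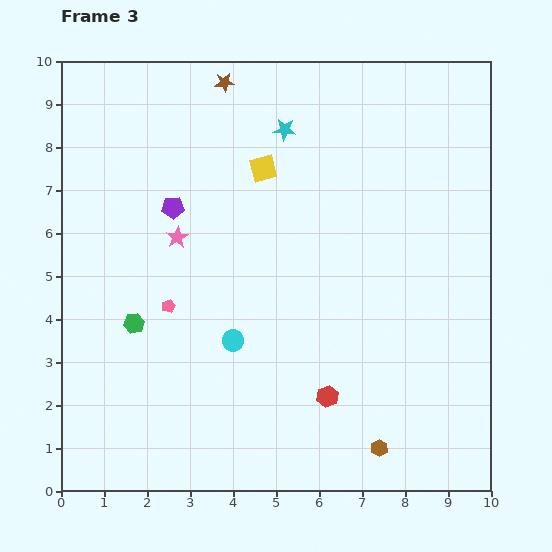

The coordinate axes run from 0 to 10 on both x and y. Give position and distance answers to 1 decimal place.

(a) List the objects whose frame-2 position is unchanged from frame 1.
the cyan circle, the cyan star, the brown star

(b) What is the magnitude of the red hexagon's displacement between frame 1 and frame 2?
3.6

The red hexagon moved from (6.2, 2.9) to (2.6, 2.6), a distance of √(3.6² + 0.3²) ≈ 3.6.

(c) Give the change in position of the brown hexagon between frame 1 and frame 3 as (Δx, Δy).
(-0.3, -4.4)

The brown hexagon was at (7.7, 5.4) in frame 1 and (7.4, 1.0) in frame 3.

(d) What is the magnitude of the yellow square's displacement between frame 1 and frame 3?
6.8

The yellow square moved from (4.4, 0.7) to (4.7, 7.5), a distance of √(0.3² + 6.8²) ≈ 6.8.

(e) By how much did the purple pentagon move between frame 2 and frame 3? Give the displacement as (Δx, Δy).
(-0.7, -2.1)

The purple pentagon was at (3.3, 8.7) in frame 2 and (2.6, 6.6) in frame 3.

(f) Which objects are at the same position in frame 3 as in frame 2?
the cyan circle, the cyan star, the brown star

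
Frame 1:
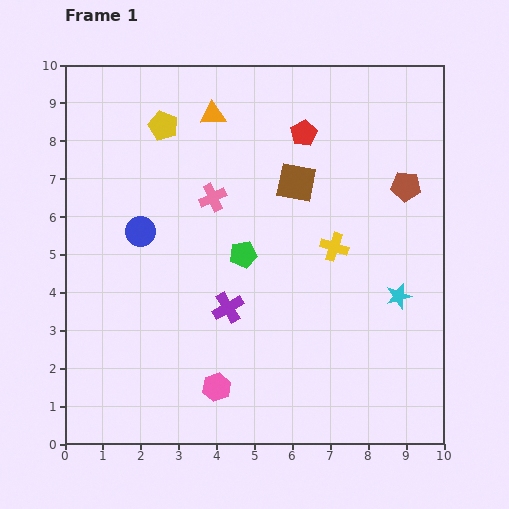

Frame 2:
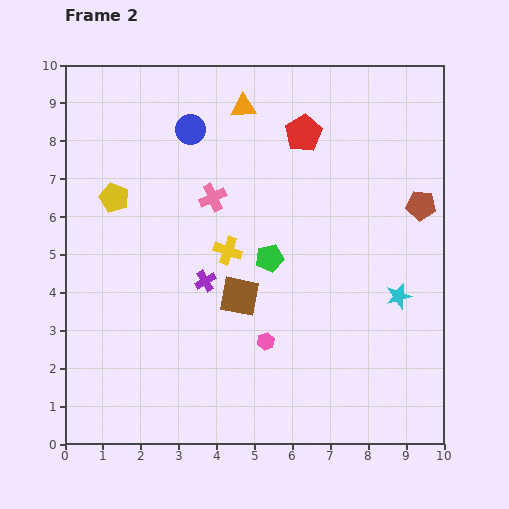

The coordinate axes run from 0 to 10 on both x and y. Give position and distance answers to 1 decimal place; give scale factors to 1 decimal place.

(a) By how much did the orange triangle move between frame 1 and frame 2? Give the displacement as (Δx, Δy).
(0.8, 0.2)

The orange triangle was at (3.9, 8.7) in frame 1 and (4.7, 8.9) in frame 2.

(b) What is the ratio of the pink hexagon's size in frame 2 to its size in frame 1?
0.6×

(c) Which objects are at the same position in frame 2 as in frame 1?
the cyan star, the pink cross, the red pentagon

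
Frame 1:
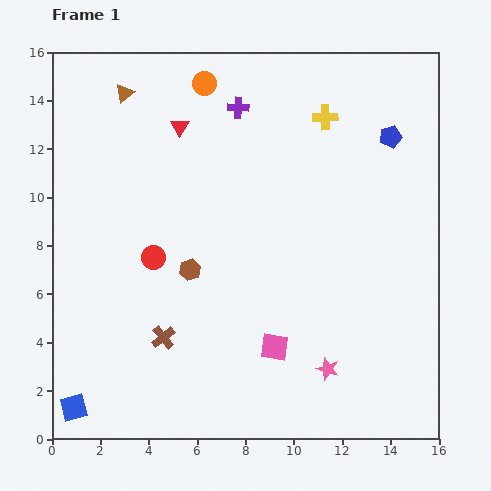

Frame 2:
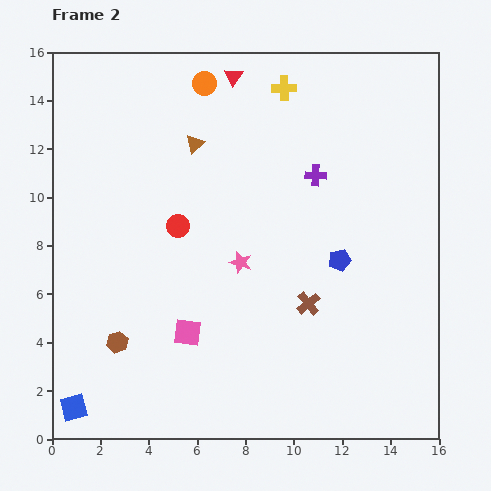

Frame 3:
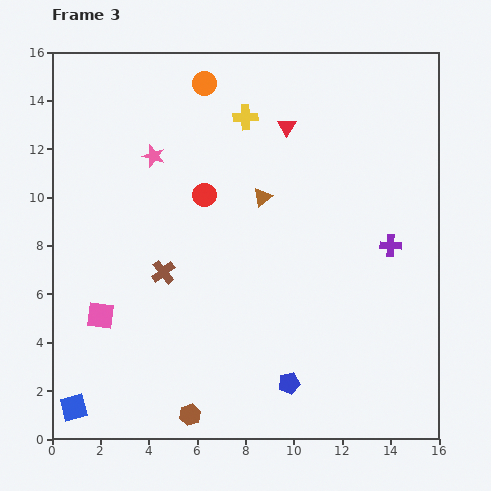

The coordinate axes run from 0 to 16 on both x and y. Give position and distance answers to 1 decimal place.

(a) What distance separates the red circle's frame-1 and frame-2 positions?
1.6

The red circle moved from (4.2, 7.5) to (5.2, 8.8), a distance of √(1.0² + 1.3²) ≈ 1.6.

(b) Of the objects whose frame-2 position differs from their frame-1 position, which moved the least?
the red circle

(moved 1.6)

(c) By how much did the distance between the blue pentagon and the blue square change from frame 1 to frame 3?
-8.2

Distance in frame 1: 17.2. Distance in frame 3: 9.0.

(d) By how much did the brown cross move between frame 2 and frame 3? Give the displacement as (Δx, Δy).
(-6.0, 1.3)

The brown cross was at (10.6, 5.6) in frame 2 and (4.6, 6.9) in frame 3.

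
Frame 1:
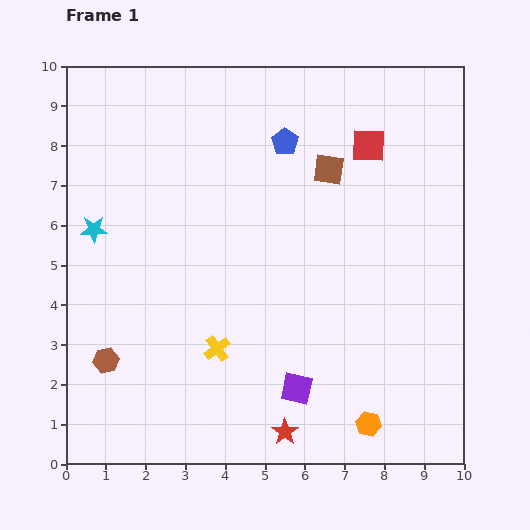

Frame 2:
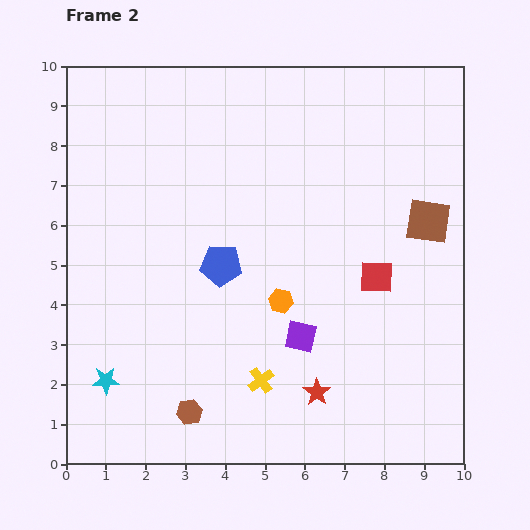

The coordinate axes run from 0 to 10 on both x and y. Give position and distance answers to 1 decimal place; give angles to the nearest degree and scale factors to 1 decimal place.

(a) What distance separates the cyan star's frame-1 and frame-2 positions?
3.8

The cyan star moved from (0.7, 5.9) to (1.0, 2.1), a distance of √(0.3² + 3.8²) ≈ 3.8.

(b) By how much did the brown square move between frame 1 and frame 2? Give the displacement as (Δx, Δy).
(2.5, -1.3)

The brown square was at (6.6, 7.4) in frame 1 and (9.1, 6.1) in frame 2.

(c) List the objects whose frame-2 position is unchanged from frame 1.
none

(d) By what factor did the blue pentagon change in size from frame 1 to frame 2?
1.5×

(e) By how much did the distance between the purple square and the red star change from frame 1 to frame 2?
+0.4

Distance in frame 1: 1.1. Distance in frame 2: 1.5.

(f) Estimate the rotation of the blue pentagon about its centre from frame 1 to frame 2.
30° counter-clockwise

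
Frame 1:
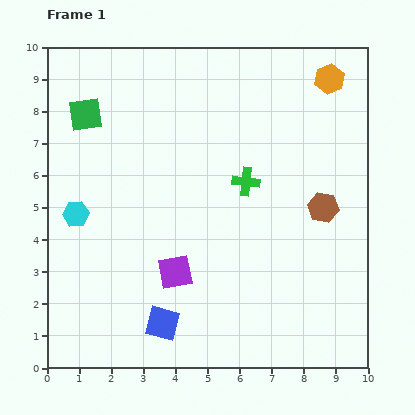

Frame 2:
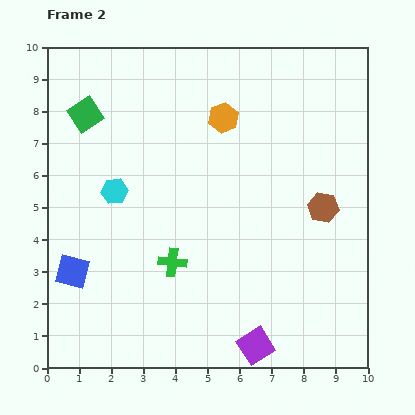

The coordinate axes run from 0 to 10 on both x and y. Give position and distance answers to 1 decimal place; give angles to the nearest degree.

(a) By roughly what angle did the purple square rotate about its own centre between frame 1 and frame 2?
22° counter-clockwise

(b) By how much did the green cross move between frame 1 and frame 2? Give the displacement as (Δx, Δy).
(-2.3, -2.5)

The green cross was at (6.2, 5.8) in frame 1 and (3.9, 3.3) in frame 2.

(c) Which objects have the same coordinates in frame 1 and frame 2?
the green square, the brown hexagon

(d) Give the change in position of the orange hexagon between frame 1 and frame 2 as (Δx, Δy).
(-3.3, -1.2)

The orange hexagon was at (8.8, 9.0) in frame 1 and (5.5, 7.8) in frame 2.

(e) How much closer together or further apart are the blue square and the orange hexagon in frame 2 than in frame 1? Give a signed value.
-2.5

Distance in frame 1: 9.2. Distance in frame 2: 6.7.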